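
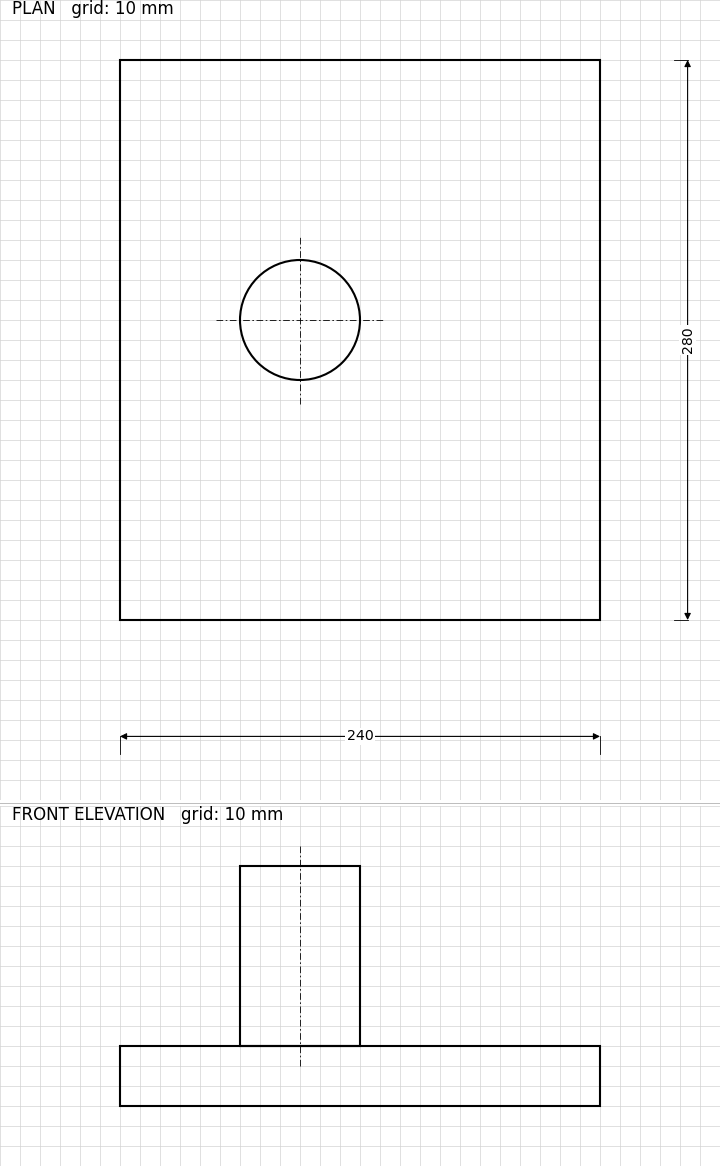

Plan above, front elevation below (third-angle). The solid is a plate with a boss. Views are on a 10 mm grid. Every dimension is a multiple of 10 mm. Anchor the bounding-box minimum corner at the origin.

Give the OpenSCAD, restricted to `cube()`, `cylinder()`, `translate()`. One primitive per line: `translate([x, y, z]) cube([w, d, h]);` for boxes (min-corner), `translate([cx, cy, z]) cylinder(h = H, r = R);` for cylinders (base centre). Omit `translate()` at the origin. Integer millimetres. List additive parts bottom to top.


cube([240, 280, 30]);
translate([90, 150, 30]) cylinder(h = 90, r = 30);


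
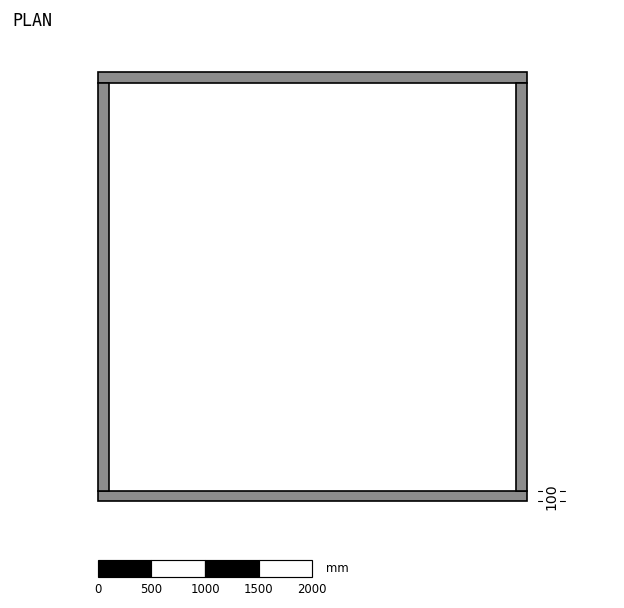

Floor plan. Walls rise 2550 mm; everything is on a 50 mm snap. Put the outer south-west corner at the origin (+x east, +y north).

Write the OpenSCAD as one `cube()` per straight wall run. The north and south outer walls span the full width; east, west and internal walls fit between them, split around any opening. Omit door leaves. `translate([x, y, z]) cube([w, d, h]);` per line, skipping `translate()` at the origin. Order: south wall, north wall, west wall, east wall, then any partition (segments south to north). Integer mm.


cube([4000, 100, 2550]);
translate([0, 3900, 0]) cube([4000, 100, 2550]);
translate([0, 100, 0]) cube([100, 3800, 2550]);
translate([3900, 100, 0]) cube([100, 3800, 2550]);


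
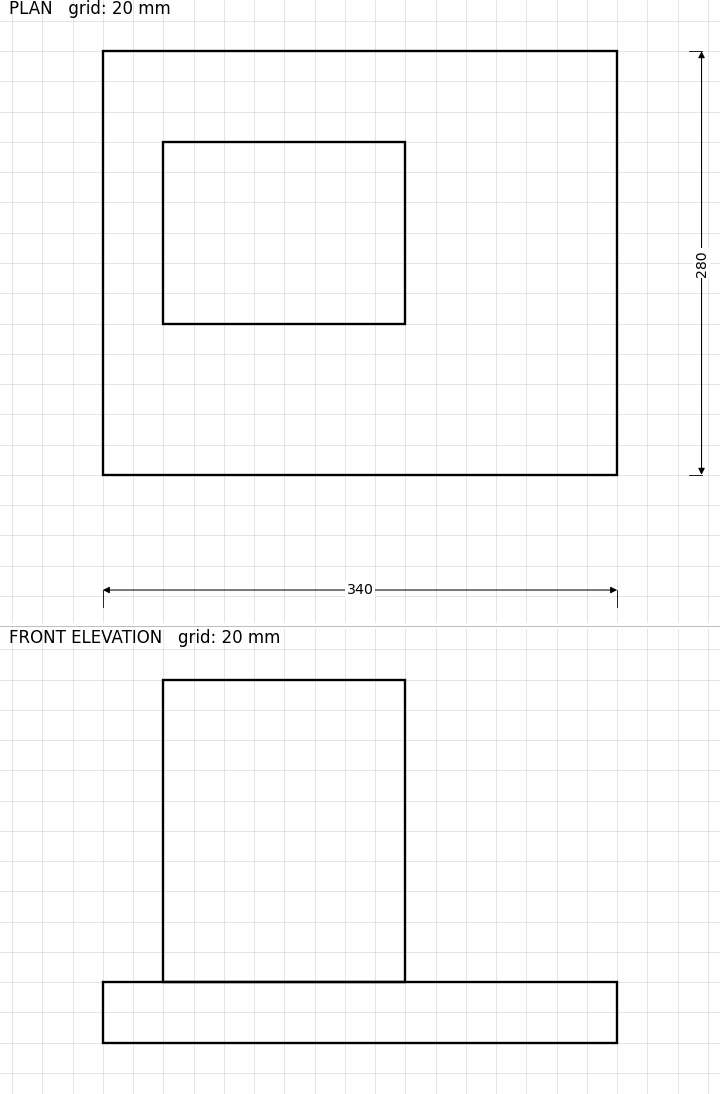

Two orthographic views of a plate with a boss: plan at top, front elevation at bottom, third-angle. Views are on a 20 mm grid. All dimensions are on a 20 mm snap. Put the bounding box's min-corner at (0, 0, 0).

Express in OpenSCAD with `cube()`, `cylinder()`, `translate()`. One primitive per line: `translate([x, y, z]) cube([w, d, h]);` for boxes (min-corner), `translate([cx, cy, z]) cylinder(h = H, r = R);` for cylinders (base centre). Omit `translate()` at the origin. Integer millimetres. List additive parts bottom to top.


cube([340, 280, 40]);
translate([40, 100, 40]) cube([160, 120, 200]);


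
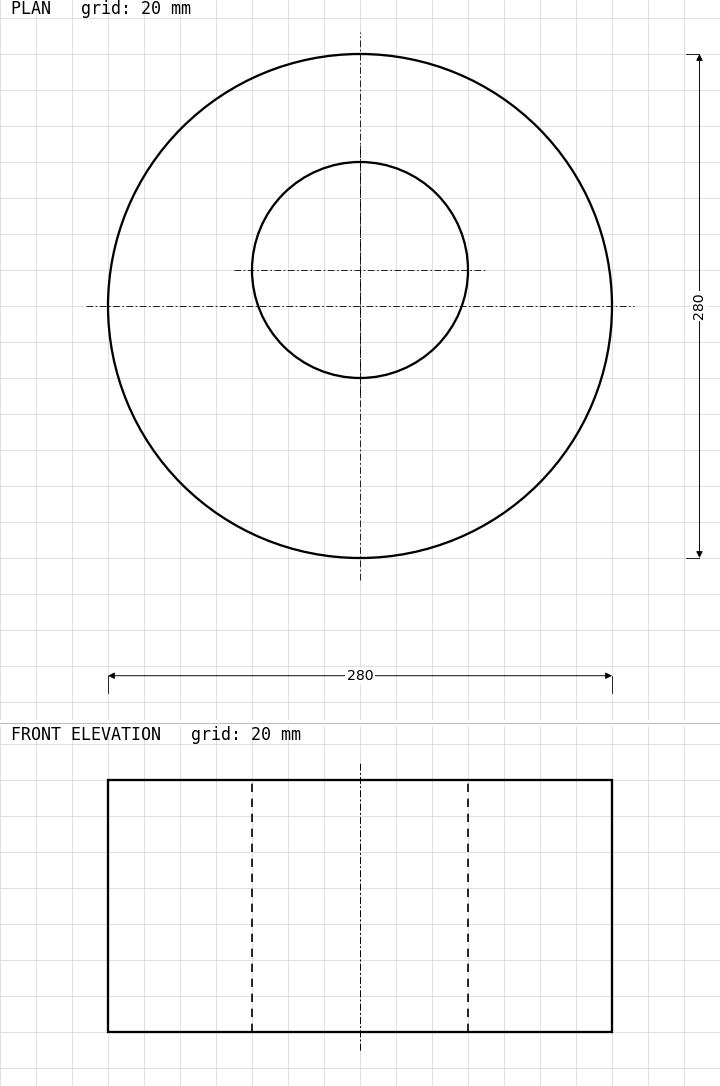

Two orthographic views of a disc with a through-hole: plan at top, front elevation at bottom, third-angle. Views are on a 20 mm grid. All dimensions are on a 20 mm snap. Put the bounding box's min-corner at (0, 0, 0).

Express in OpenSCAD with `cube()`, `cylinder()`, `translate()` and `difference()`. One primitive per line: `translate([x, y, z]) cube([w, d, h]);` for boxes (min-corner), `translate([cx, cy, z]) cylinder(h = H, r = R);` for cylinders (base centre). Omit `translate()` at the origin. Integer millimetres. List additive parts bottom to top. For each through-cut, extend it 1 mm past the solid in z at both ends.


difference() {
  translate([140, 140, 0]) cylinder(h = 140, r = 140);
  translate([140, 160, -1]) cylinder(h = 142, r = 60);
}


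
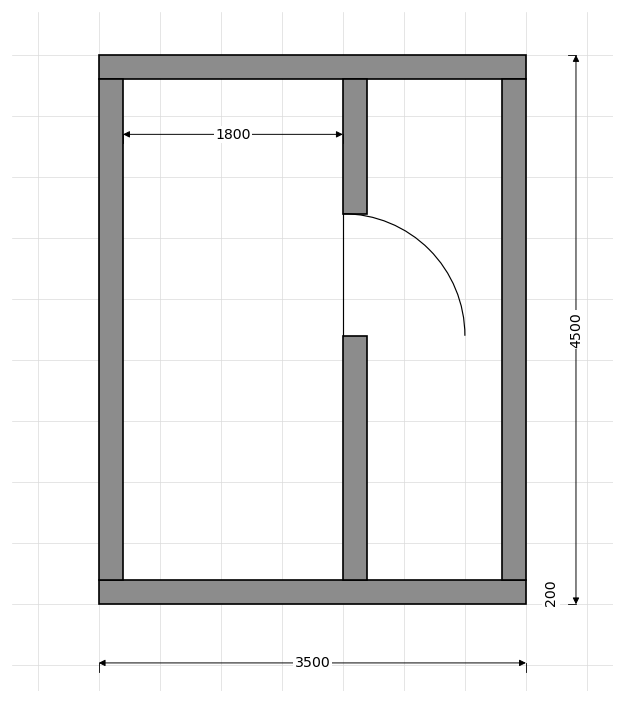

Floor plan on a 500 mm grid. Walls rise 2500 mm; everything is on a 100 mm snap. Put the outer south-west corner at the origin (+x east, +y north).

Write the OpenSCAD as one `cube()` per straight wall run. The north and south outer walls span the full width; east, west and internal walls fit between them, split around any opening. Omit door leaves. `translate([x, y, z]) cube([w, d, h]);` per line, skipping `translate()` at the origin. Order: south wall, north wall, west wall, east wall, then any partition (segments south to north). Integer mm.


cube([3500, 200, 2500]);
translate([0, 4300, 0]) cube([3500, 200, 2500]);
translate([0, 200, 0]) cube([200, 4100, 2500]);
translate([3300, 200, 0]) cube([200, 4100, 2500]);
translate([2000, 200, 0]) cube([200, 2000, 2500]);
translate([2000, 3200, 0]) cube([200, 1100, 2500]);


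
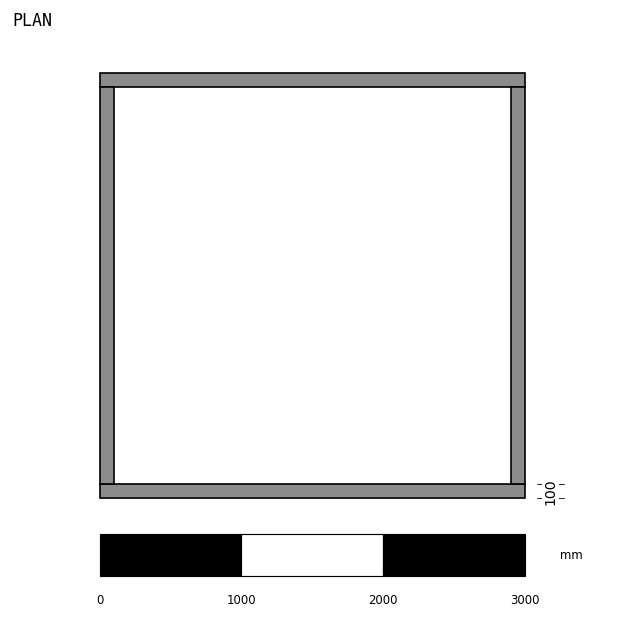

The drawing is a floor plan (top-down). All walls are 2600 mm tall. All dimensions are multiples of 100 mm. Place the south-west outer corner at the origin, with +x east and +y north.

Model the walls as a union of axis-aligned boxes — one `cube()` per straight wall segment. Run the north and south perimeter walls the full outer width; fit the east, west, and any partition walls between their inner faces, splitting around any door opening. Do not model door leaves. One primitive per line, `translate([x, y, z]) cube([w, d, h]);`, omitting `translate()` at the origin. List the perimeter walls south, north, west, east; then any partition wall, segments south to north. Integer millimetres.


cube([3000, 100, 2600]);
translate([0, 2900, 0]) cube([3000, 100, 2600]);
translate([0, 100, 0]) cube([100, 2800, 2600]);
translate([2900, 100, 0]) cube([100, 2800, 2600]);


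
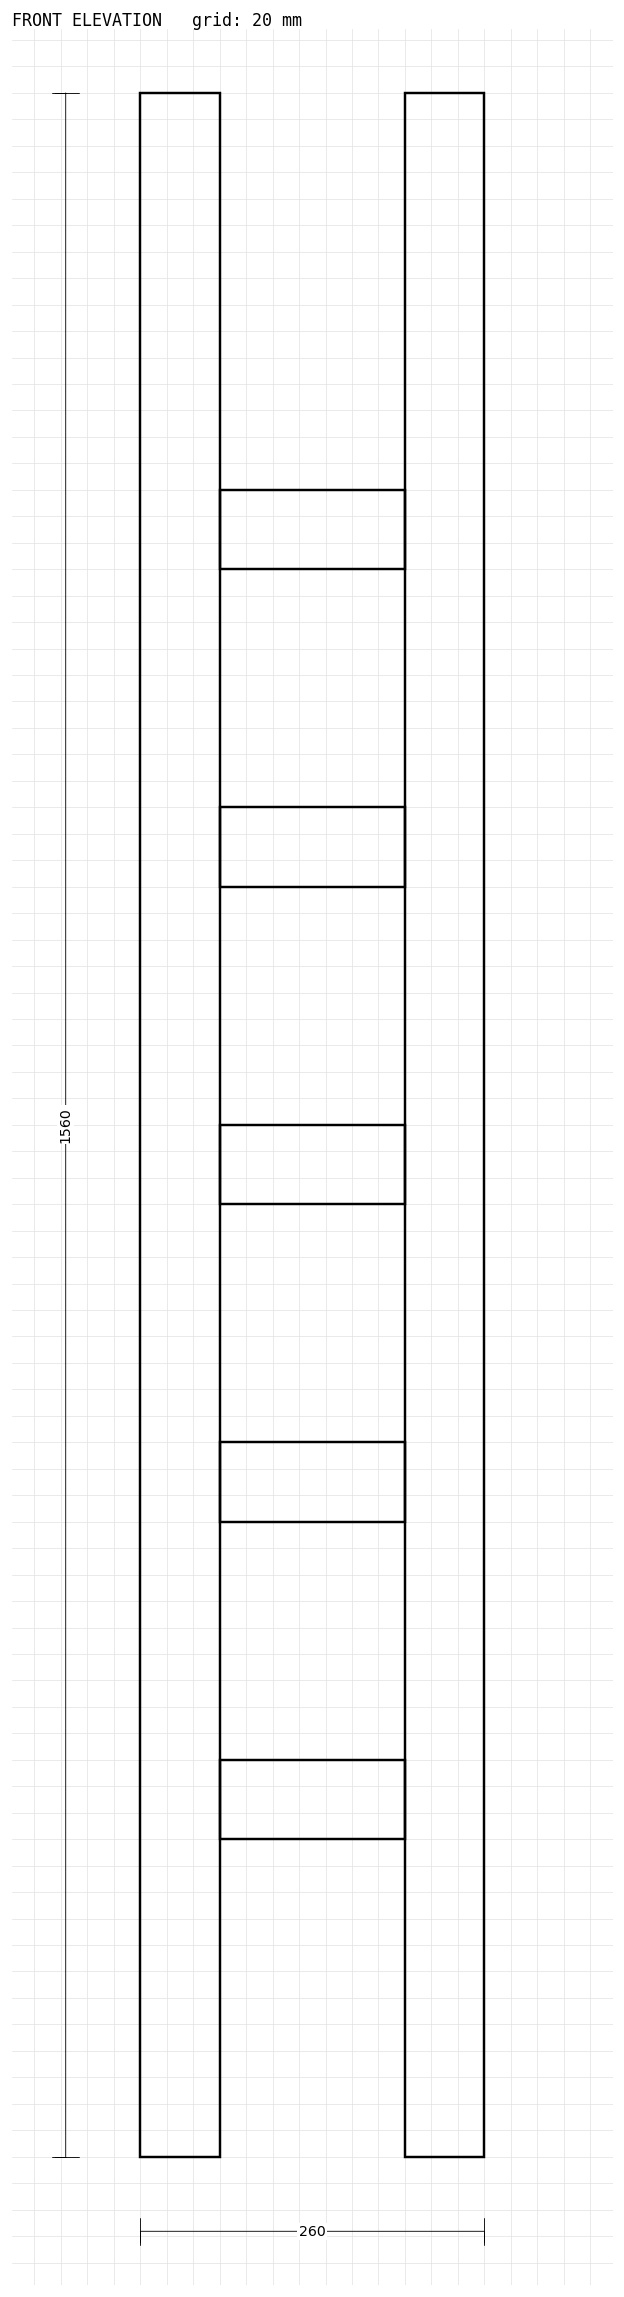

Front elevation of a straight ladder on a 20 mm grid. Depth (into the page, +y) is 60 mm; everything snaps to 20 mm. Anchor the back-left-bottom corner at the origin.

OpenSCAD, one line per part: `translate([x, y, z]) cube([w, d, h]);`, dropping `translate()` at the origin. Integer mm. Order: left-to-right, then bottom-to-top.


cube([60, 60, 1560]);
translate([60, 0, 240]) cube([140, 60, 60]);
translate([60, 0, 480]) cube([140, 60, 60]);
translate([60, 0, 720]) cube([140, 60, 60]);
translate([60, 0, 960]) cube([140, 60, 60]);
translate([60, 0, 1200]) cube([140, 60, 60]);
translate([200, 0, 0]) cube([60, 60, 1560]);


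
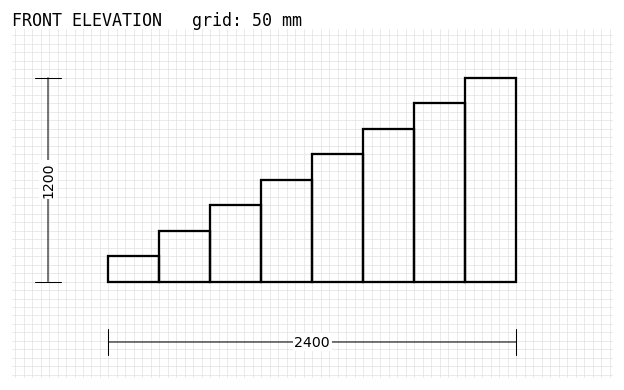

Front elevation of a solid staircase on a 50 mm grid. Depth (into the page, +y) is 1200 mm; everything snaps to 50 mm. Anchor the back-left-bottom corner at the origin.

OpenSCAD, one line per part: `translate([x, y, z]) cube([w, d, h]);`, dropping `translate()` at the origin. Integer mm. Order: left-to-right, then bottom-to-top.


cube([300, 1200, 150]);
translate([300, 0, 0]) cube([300, 1200, 300]);
translate([600, 0, 0]) cube([300, 1200, 450]);
translate([900, 0, 0]) cube([300, 1200, 600]);
translate([1200, 0, 0]) cube([300, 1200, 750]);
translate([1500, 0, 0]) cube([300, 1200, 900]);
translate([1800, 0, 0]) cube([300, 1200, 1050]);
translate([2100, 0, 0]) cube([300, 1200, 1200]);


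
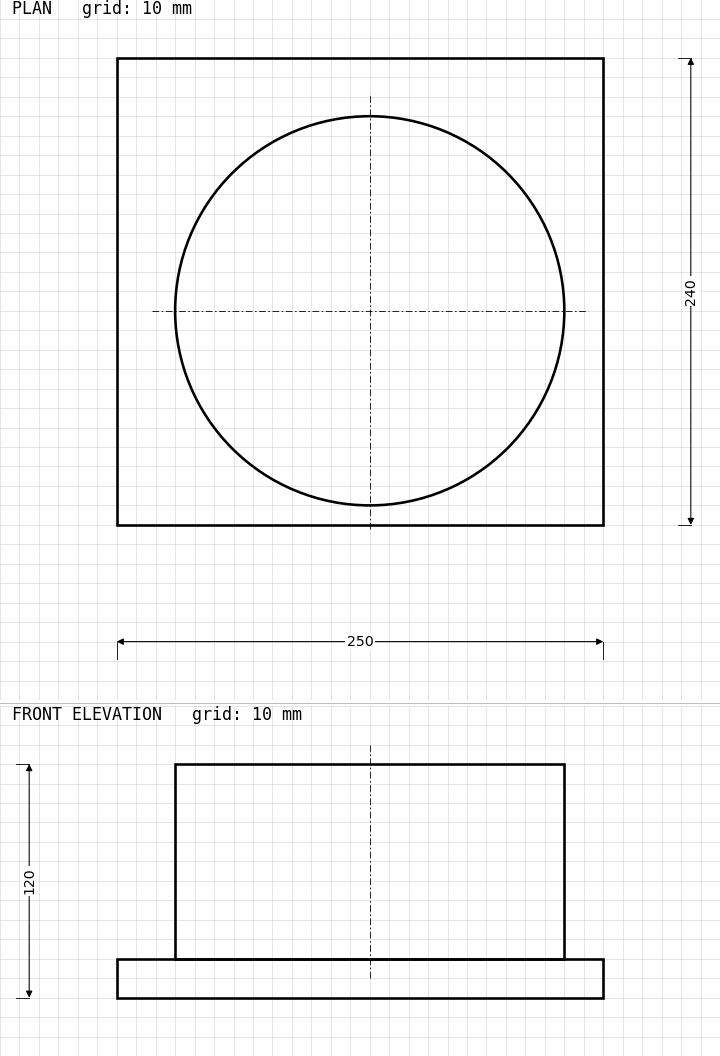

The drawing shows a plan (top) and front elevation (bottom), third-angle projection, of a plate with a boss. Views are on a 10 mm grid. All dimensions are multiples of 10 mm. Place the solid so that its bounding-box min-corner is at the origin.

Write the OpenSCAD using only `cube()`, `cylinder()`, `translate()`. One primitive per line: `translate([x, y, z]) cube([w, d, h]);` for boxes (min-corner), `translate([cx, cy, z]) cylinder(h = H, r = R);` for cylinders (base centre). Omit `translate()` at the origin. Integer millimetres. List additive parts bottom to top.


cube([250, 240, 20]);
translate([130, 110, 20]) cylinder(h = 100, r = 100);


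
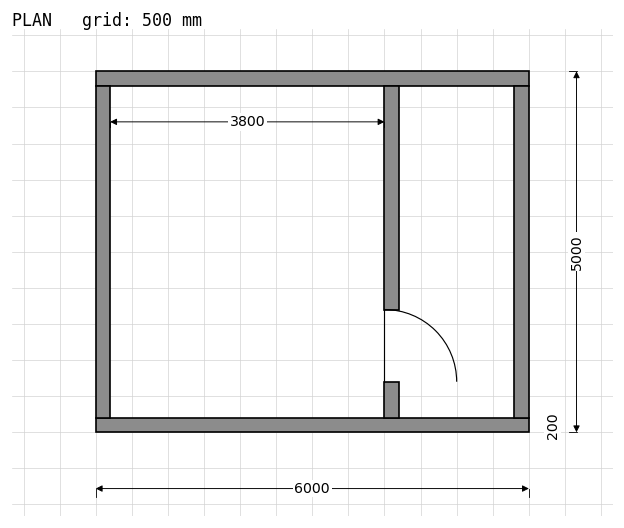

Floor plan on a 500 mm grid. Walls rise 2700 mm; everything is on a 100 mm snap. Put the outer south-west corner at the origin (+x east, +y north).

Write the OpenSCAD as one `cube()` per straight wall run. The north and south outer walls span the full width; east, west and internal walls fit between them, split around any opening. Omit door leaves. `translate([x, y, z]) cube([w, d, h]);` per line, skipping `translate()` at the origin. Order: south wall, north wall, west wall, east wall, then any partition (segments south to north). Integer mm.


cube([6000, 200, 2700]);
translate([0, 4800, 0]) cube([6000, 200, 2700]);
translate([0, 200, 0]) cube([200, 4600, 2700]);
translate([5800, 200, 0]) cube([200, 4600, 2700]);
translate([4000, 200, 0]) cube([200, 500, 2700]);
translate([4000, 1700, 0]) cube([200, 3100, 2700]);


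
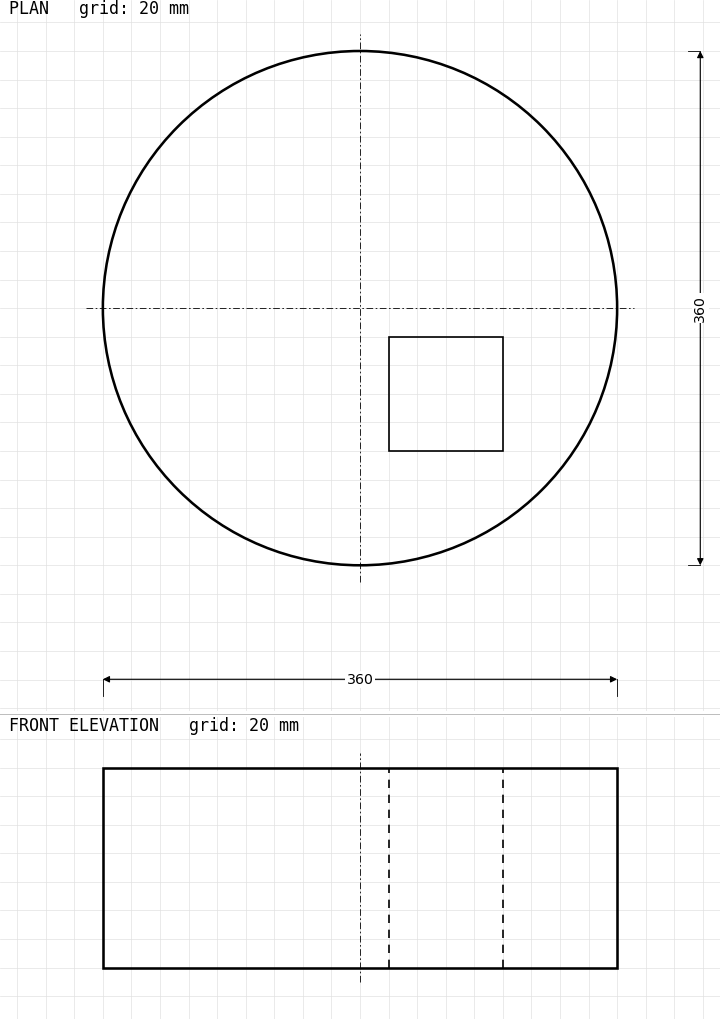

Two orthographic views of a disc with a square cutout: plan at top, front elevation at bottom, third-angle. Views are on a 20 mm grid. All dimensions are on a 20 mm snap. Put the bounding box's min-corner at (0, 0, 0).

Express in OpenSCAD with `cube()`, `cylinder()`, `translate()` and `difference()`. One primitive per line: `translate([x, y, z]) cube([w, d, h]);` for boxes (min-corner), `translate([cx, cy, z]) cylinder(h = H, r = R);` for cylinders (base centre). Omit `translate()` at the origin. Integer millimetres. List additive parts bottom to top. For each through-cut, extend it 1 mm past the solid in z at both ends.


difference() {
  translate([180, 180, 0]) cylinder(h = 140, r = 180);
  translate([200, 80, -1]) cube([80, 80, 142]);
}


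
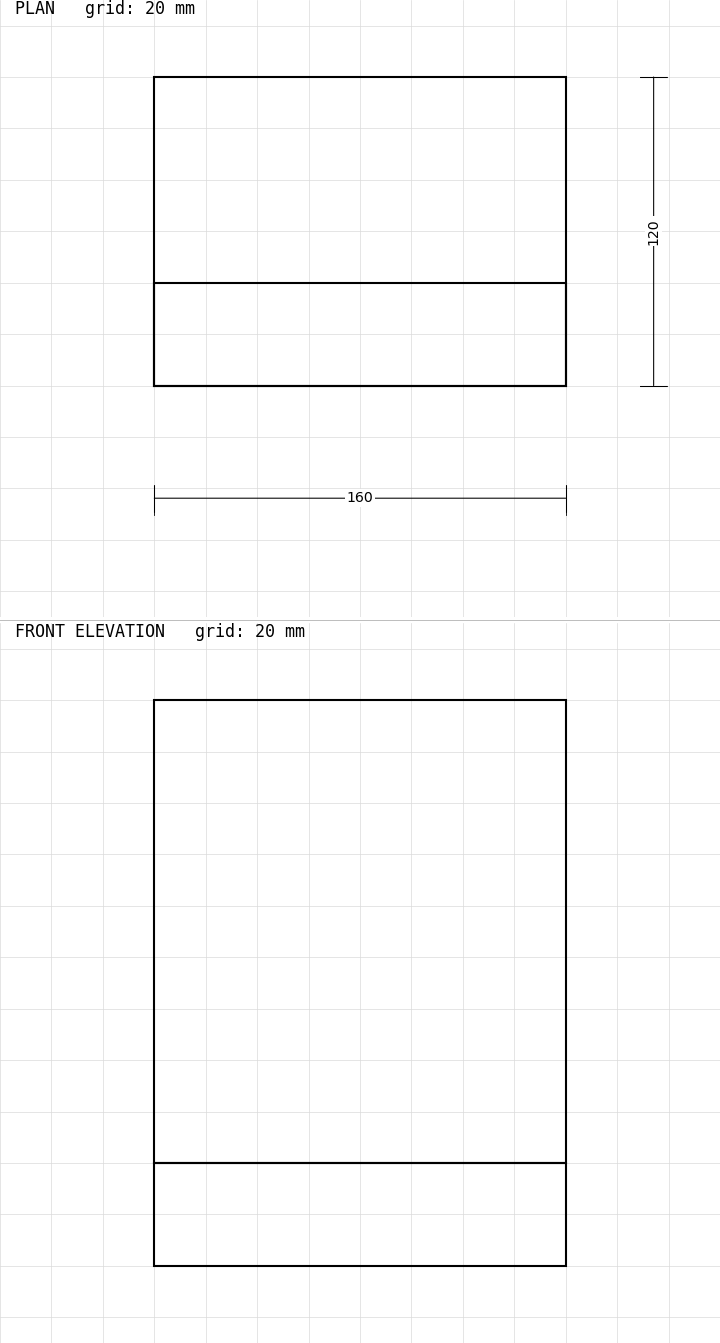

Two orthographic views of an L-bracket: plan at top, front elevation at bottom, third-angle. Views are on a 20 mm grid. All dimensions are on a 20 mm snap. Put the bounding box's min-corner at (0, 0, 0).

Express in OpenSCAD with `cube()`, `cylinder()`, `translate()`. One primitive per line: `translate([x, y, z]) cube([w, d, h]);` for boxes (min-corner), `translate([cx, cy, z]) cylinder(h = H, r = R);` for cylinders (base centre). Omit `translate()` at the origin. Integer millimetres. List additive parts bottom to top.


cube([160, 120, 40]);
translate([0, 0, 40]) cube([160, 40, 180]);


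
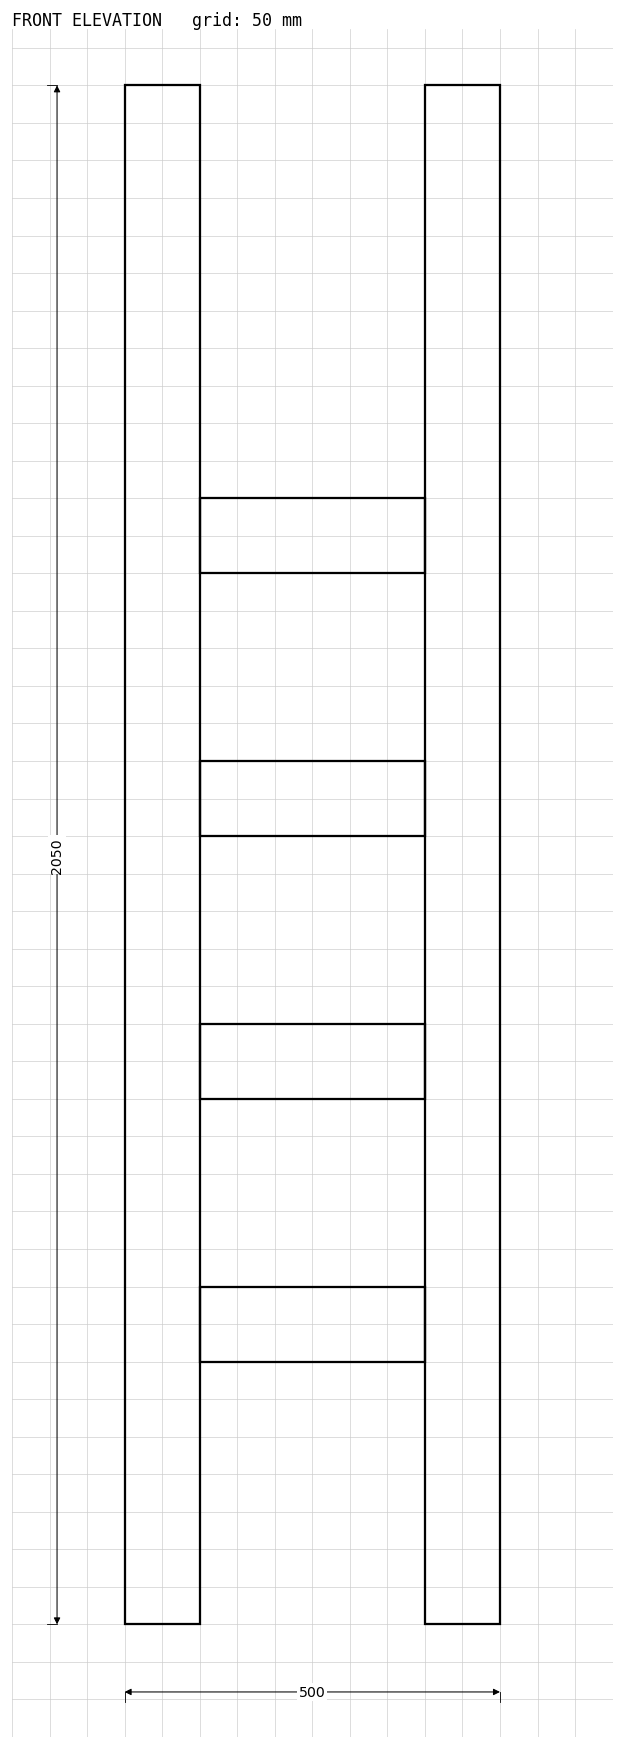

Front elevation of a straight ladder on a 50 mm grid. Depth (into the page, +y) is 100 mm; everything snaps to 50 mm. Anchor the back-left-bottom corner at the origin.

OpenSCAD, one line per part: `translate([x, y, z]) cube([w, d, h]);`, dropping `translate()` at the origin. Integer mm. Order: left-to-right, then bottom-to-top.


cube([100, 100, 2050]);
translate([100, 0, 350]) cube([300, 100, 100]);
translate([100, 0, 700]) cube([300, 100, 100]);
translate([100, 0, 1050]) cube([300, 100, 100]);
translate([100, 0, 1400]) cube([300, 100, 100]);
translate([400, 0, 0]) cube([100, 100, 2050]);


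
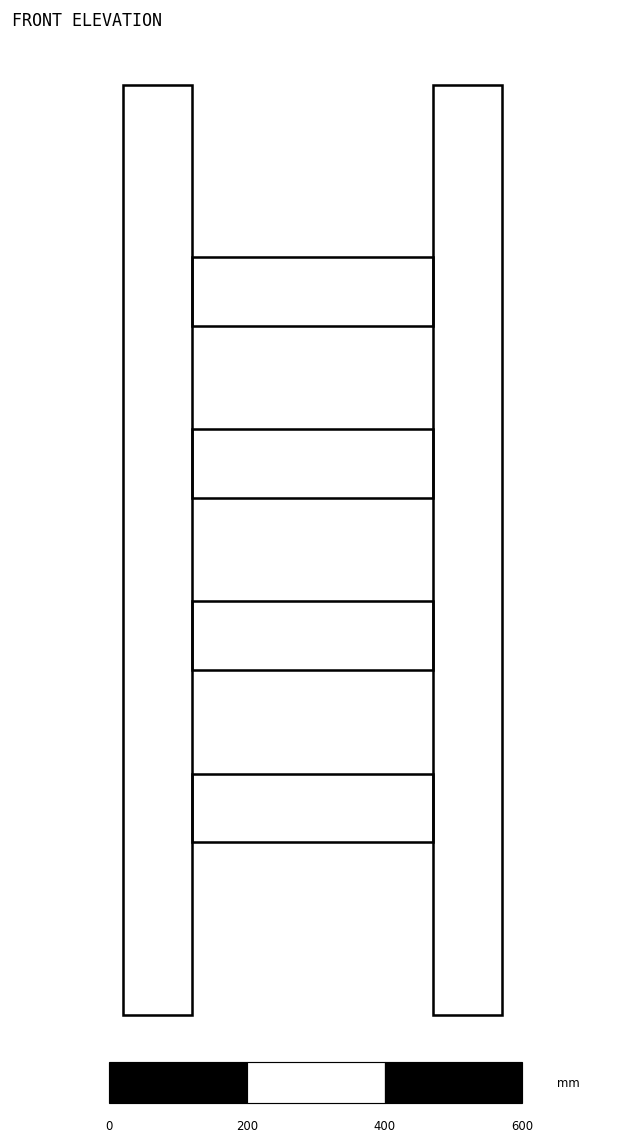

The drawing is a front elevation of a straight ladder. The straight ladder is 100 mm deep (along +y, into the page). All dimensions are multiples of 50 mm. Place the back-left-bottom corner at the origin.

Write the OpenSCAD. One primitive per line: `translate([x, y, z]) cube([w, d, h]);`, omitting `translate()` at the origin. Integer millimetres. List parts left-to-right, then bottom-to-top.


cube([100, 100, 1350]);
translate([100, 0, 250]) cube([350, 100, 100]);
translate([100, 0, 500]) cube([350, 100, 100]);
translate([100, 0, 750]) cube([350, 100, 100]);
translate([100, 0, 1000]) cube([350, 100, 100]);
translate([450, 0, 0]) cube([100, 100, 1350]);


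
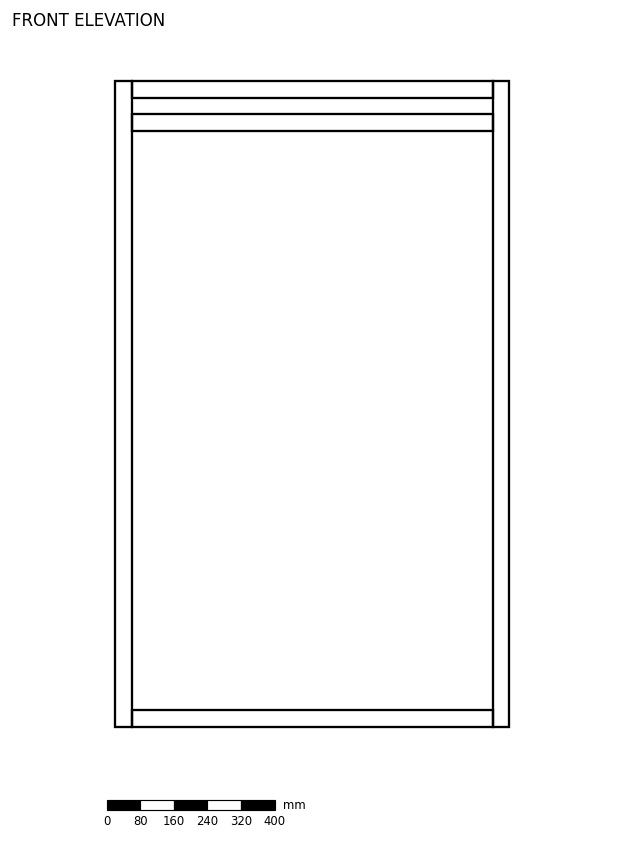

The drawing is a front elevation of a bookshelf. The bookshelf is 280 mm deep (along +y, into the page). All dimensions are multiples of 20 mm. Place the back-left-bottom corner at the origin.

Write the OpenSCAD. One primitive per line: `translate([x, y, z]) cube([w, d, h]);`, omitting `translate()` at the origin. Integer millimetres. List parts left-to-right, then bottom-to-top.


cube([40, 280, 1540]);
translate([40, 0, 0]) cube([860, 280, 40]);
translate([40, 0, 1420]) cube([860, 280, 40]);
translate([40, 0, 1500]) cube([860, 280, 40]);
translate([900, 0, 0]) cube([40, 280, 1540]);


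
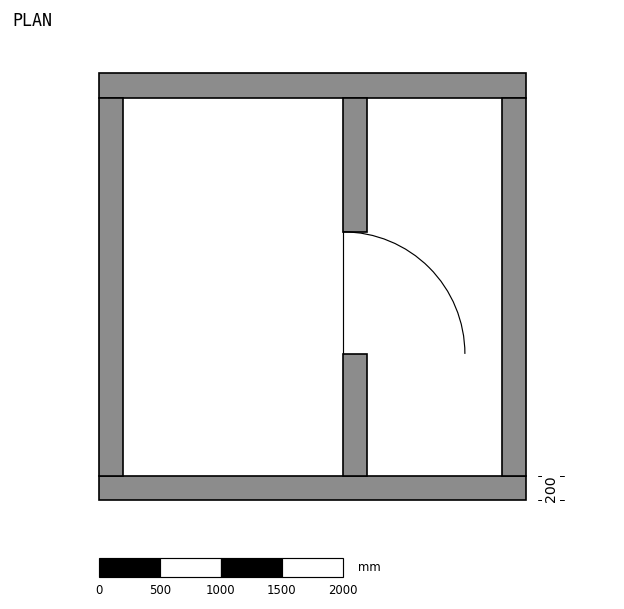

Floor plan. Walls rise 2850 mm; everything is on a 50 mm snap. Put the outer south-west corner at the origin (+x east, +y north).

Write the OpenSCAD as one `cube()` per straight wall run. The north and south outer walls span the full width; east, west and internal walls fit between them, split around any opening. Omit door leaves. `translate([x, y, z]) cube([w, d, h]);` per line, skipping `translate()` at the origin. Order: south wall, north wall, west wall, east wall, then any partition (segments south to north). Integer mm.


cube([3500, 200, 2850]);
translate([0, 3300, 0]) cube([3500, 200, 2850]);
translate([0, 200, 0]) cube([200, 3100, 2850]);
translate([3300, 200, 0]) cube([200, 3100, 2850]);
translate([2000, 200, 0]) cube([200, 1000, 2850]);
translate([2000, 2200, 0]) cube([200, 1100, 2850]);


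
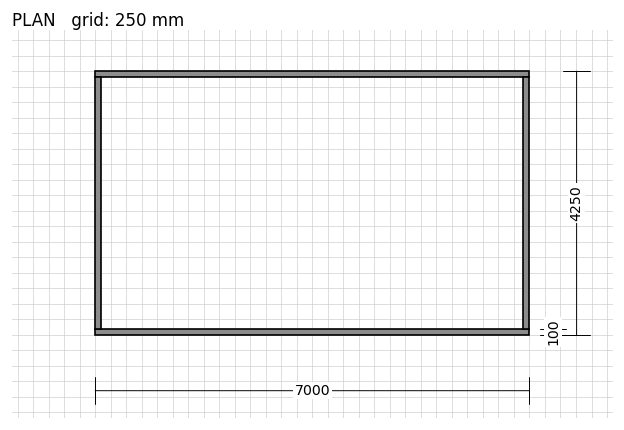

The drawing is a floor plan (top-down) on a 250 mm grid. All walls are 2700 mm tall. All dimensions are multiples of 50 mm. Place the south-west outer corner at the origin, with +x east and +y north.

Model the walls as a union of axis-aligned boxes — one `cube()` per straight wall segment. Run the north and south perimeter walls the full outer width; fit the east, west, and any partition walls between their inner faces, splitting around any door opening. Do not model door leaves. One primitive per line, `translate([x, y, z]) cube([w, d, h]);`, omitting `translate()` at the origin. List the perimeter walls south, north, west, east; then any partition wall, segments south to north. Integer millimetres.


cube([7000, 100, 2700]);
translate([0, 4150, 0]) cube([7000, 100, 2700]);
translate([0, 100, 0]) cube([100, 4050, 2700]);
translate([6900, 100, 0]) cube([100, 4050, 2700]);


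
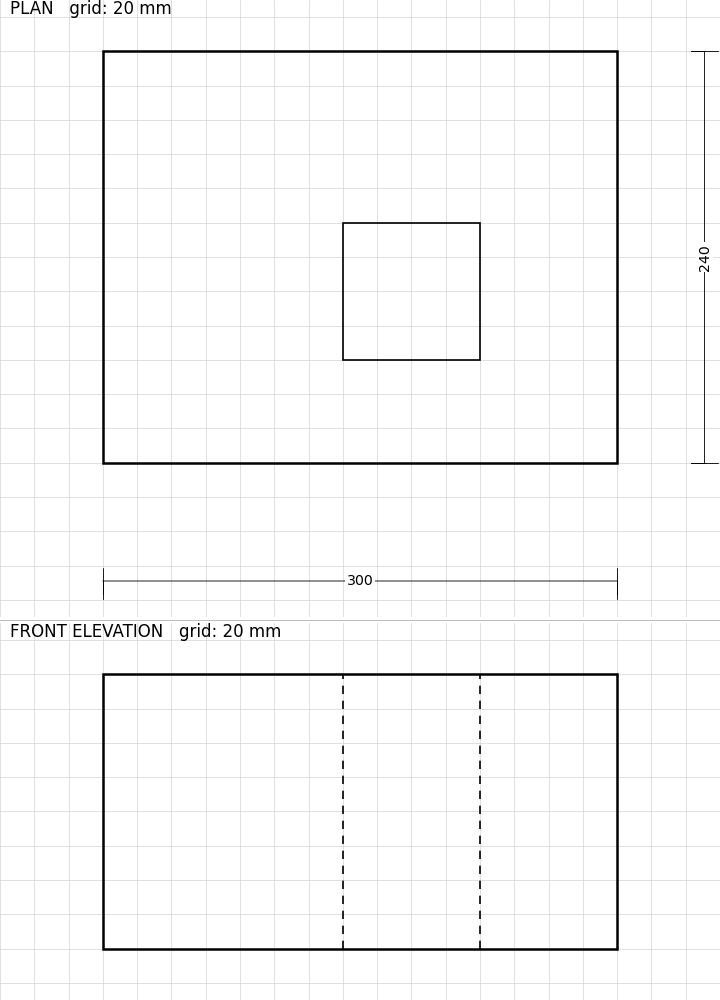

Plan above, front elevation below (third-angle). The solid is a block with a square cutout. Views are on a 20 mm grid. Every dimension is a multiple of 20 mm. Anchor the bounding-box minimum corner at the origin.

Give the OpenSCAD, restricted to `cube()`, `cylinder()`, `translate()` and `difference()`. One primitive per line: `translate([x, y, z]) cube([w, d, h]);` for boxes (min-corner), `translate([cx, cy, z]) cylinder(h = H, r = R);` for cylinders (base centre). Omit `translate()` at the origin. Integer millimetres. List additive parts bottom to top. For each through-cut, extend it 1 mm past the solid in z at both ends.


difference() {
  cube([300, 240, 160]);
  translate([140, 60, -1]) cube([80, 80, 162]);
}


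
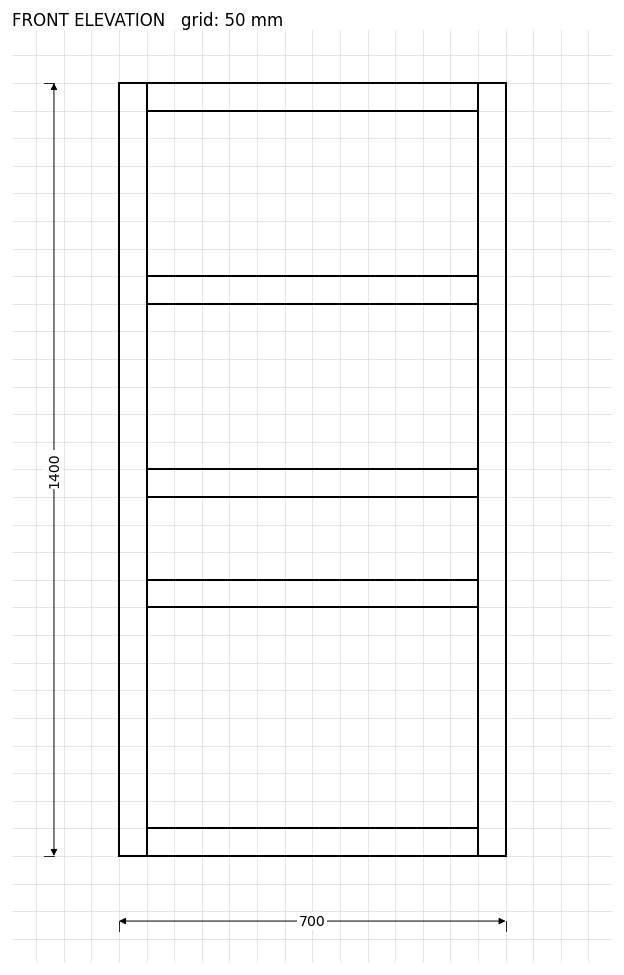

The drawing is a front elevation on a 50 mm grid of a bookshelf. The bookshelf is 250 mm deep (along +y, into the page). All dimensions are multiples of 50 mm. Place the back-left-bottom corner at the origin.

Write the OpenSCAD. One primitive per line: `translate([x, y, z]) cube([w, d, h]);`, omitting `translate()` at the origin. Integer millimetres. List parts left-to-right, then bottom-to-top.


cube([50, 250, 1400]);
translate([50, 0, 0]) cube([600, 250, 50]);
translate([50, 0, 450]) cube([600, 250, 50]);
translate([50, 0, 650]) cube([600, 250, 50]);
translate([50, 0, 1000]) cube([600, 250, 50]);
translate([50, 0, 1350]) cube([600, 250, 50]);
translate([650, 0, 0]) cube([50, 250, 1400]);


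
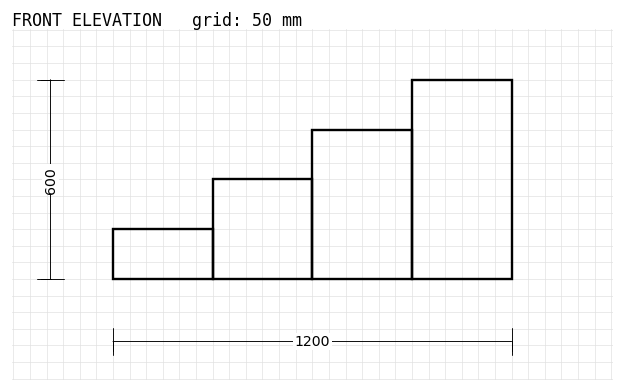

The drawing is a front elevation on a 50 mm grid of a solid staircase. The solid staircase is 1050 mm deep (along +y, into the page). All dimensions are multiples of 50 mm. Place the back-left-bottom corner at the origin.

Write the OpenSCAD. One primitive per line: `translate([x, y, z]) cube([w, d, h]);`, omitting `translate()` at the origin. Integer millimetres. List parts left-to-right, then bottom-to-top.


cube([300, 1050, 150]);
translate([300, 0, 0]) cube([300, 1050, 300]);
translate([600, 0, 0]) cube([300, 1050, 450]);
translate([900, 0, 0]) cube([300, 1050, 600]);


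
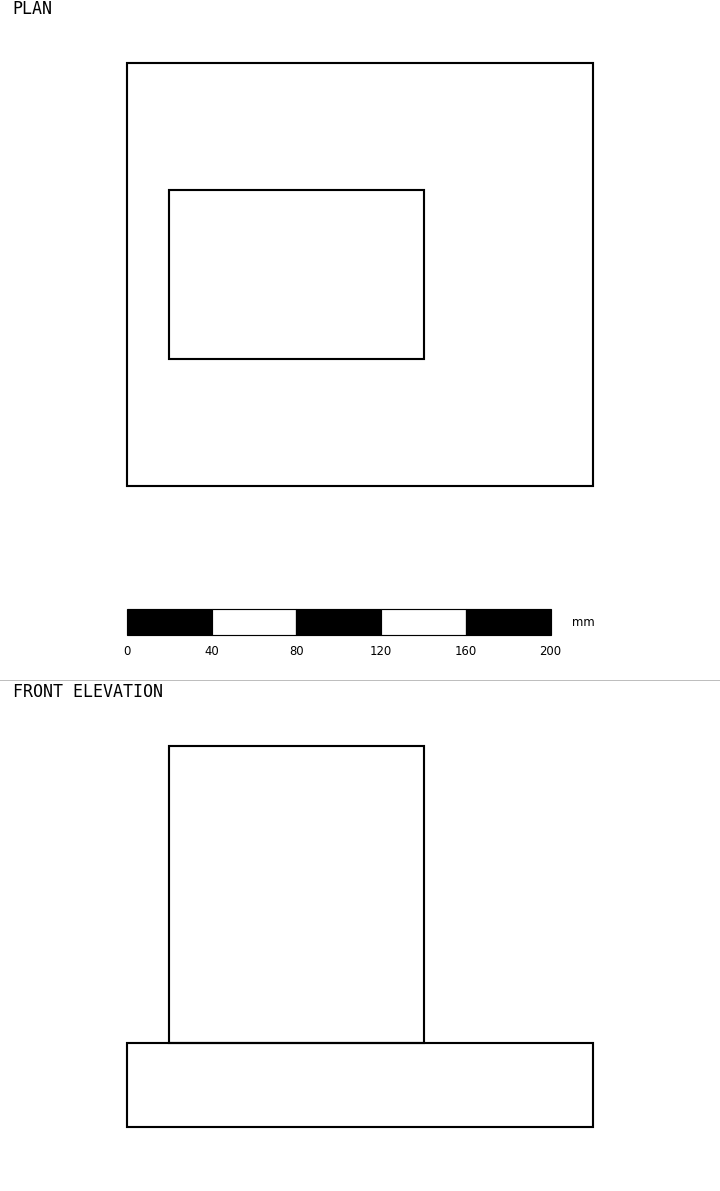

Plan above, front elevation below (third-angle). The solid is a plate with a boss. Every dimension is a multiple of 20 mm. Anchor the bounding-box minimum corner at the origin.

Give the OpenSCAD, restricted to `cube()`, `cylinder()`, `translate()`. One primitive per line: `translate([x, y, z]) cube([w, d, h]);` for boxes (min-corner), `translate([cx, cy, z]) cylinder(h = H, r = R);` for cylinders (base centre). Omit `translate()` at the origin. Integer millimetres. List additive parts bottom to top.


cube([220, 200, 40]);
translate([20, 60, 40]) cube([120, 80, 140]);


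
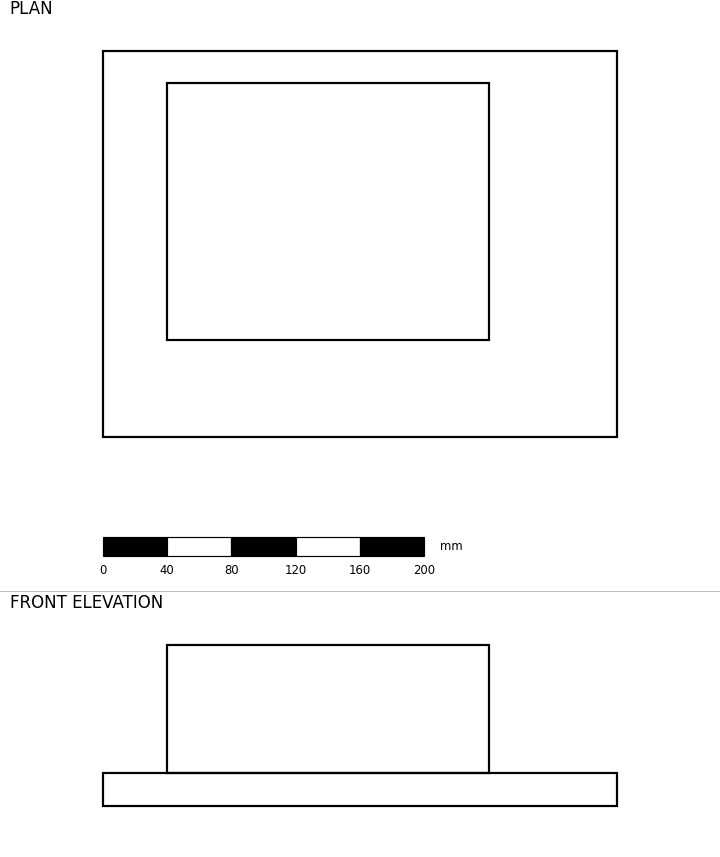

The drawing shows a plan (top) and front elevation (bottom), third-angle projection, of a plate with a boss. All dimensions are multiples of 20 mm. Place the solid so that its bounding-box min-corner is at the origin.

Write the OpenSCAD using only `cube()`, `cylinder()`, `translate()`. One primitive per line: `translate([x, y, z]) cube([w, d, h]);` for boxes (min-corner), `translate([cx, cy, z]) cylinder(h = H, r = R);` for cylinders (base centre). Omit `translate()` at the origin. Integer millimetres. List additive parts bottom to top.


cube([320, 240, 20]);
translate([40, 60, 20]) cube([200, 160, 80]);


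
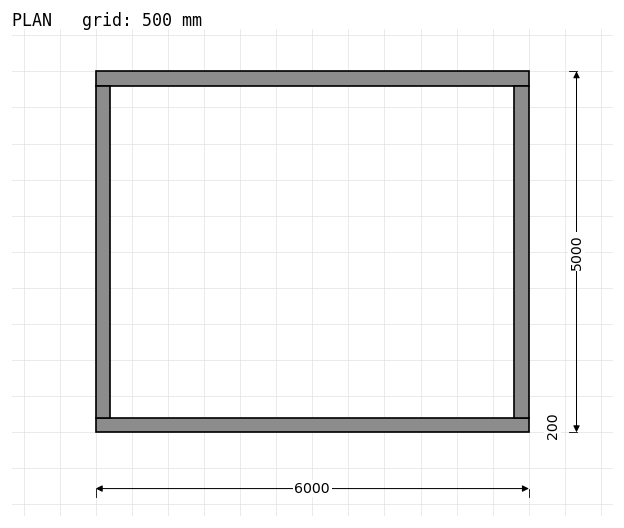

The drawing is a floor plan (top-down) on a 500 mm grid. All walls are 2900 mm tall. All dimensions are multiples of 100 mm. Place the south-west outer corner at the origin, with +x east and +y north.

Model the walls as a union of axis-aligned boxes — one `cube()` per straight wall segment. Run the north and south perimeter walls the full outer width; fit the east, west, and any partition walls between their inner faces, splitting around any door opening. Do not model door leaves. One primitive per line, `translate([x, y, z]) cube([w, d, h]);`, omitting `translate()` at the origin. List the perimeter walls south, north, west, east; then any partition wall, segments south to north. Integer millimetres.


cube([6000, 200, 2900]);
translate([0, 4800, 0]) cube([6000, 200, 2900]);
translate([0, 200, 0]) cube([200, 4600, 2900]);
translate([5800, 200, 0]) cube([200, 4600, 2900]);


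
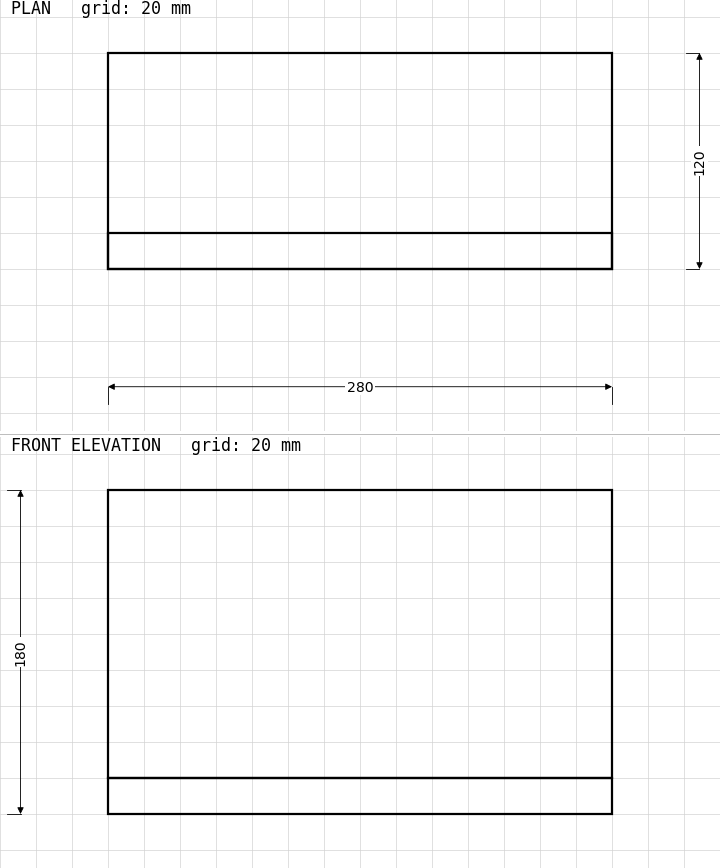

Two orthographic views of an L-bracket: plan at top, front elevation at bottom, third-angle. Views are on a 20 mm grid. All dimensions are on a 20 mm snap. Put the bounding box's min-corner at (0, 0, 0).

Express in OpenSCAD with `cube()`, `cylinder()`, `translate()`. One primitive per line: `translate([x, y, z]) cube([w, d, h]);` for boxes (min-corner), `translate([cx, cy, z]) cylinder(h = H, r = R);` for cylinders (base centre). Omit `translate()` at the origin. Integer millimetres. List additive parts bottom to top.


cube([280, 120, 20]);
translate([0, 0, 20]) cube([280, 20, 160]);


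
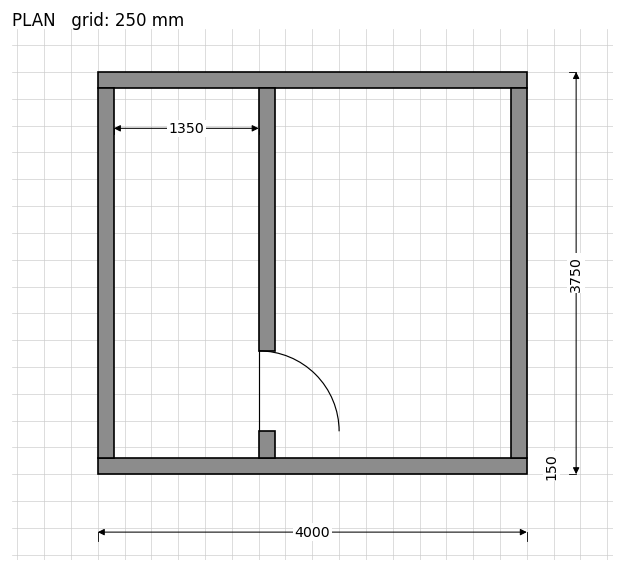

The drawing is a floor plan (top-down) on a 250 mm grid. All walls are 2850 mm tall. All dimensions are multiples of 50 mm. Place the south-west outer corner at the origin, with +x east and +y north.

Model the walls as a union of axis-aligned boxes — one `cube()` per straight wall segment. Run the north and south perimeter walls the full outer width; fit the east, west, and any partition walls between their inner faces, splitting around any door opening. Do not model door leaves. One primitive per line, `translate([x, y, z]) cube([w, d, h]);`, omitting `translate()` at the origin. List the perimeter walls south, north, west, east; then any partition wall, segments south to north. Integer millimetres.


cube([4000, 150, 2850]);
translate([0, 3600, 0]) cube([4000, 150, 2850]);
translate([0, 150, 0]) cube([150, 3450, 2850]);
translate([3850, 150, 0]) cube([150, 3450, 2850]);
translate([1500, 150, 0]) cube([150, 250, 2850]);
translate([1500, 1150, 0]) cube([150, 2450, 2850]);


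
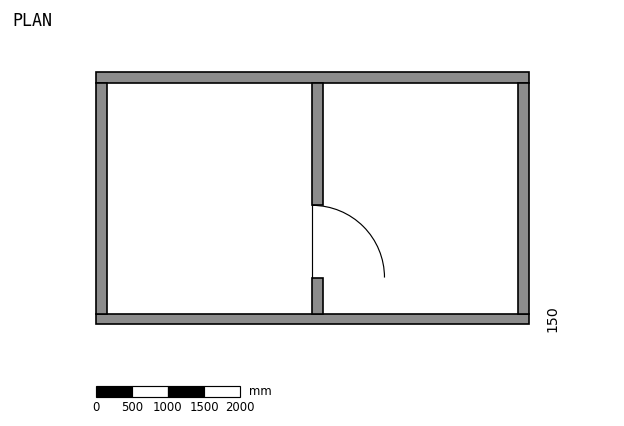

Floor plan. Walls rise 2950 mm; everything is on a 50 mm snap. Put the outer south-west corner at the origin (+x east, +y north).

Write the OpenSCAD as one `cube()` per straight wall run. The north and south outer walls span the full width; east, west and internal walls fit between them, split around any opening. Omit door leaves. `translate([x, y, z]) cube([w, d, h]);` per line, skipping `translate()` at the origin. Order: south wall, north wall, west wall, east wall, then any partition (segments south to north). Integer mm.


cube([6000, 150, 2950]);
translate([0, 3350, 0]) cube([6000, 150, 2950]);
translate([0, 150, 0]) cube([150, 3200, 2950]);
translate([5850, 150, 0]) cube([150, 3200, 2950]);
translate([3000, 150, 0]) cube([150, 500, 2950]);
translate([3000, 1650, 0]) cube([150, 1700, 2950]);


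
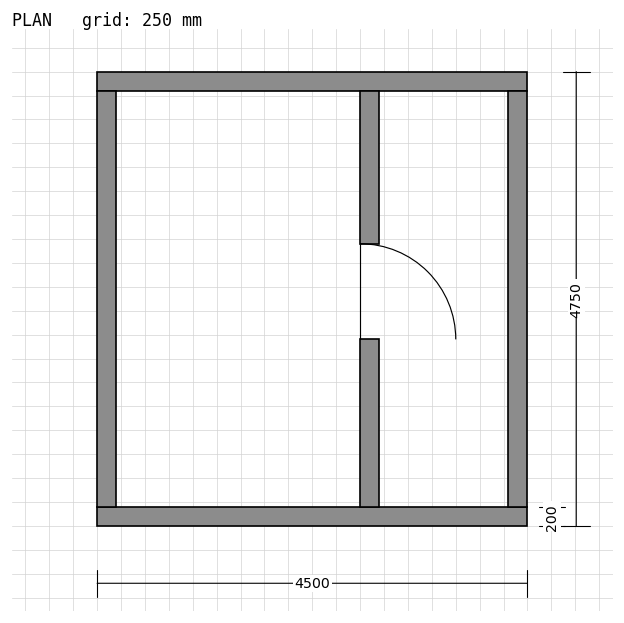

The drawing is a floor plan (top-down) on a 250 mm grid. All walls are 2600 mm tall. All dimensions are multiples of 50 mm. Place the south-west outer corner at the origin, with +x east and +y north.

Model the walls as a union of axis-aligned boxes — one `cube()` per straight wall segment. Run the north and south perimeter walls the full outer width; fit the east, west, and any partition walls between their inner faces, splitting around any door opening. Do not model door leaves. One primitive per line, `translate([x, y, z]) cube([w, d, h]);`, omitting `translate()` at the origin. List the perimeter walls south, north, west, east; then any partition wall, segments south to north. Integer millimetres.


cube([4500, 200, 2600]);
translate([0, 4550, 0]) cube([4500, 200, 2600]);
translate([0, 200, 0]) cube([200, 4350, 2600]);
translate([4300, 200, 0]) cube([200, 4350, 2600]);
translate([2750, 200, 0]) cube([200, 1750, 2600]);
translate([2750, 2950, 0]) cube([200, 1600, 2600]);


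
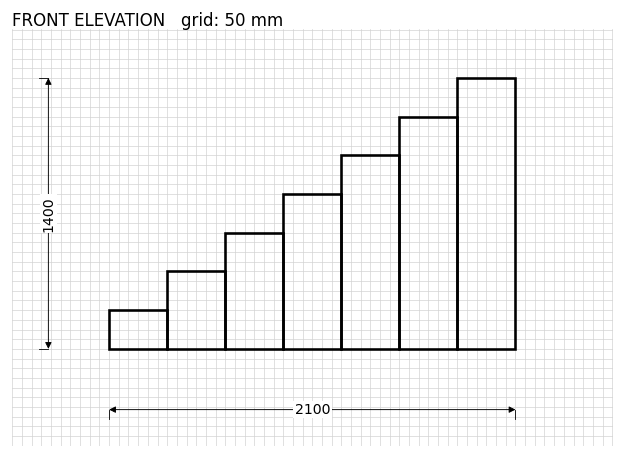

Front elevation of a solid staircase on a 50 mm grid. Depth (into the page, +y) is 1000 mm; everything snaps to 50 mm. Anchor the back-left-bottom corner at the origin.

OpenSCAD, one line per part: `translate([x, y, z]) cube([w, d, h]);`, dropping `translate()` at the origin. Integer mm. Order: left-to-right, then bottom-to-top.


cube([300, 1000, 200]);
translate([300, 0, 0]) cube([300, 1000, 400]);
translate([600, 0, 0]) cube([300, 1000, 600]);
translate([900, 0, 0]) cube([300, 1000, 800]);
translate([1200, 0, 0]) cube([300, 1000, 1000]);
translate([1500, 0, 0]) cube([300, 1000, 1200]);
translate([1800, 0, 0]) cube([300, 1000, 1400]);


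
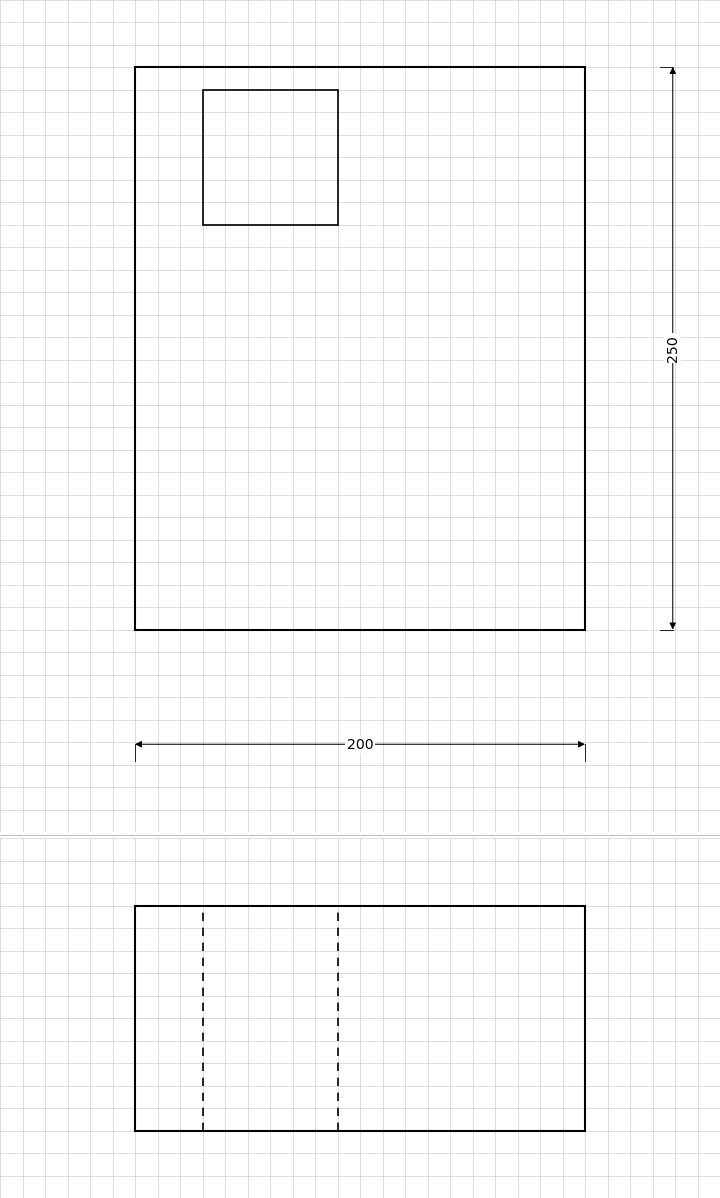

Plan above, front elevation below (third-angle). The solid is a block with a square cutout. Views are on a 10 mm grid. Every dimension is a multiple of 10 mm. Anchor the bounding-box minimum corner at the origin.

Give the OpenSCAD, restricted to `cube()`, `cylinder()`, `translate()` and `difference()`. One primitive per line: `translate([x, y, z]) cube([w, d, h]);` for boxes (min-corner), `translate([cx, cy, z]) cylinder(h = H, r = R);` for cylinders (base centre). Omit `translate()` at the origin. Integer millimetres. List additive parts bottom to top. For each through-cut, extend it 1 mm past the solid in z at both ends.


difference() {
  cube([200, 250, 100]);
  translate([30, 180, -1]) cube([60, 60, 102]);
}


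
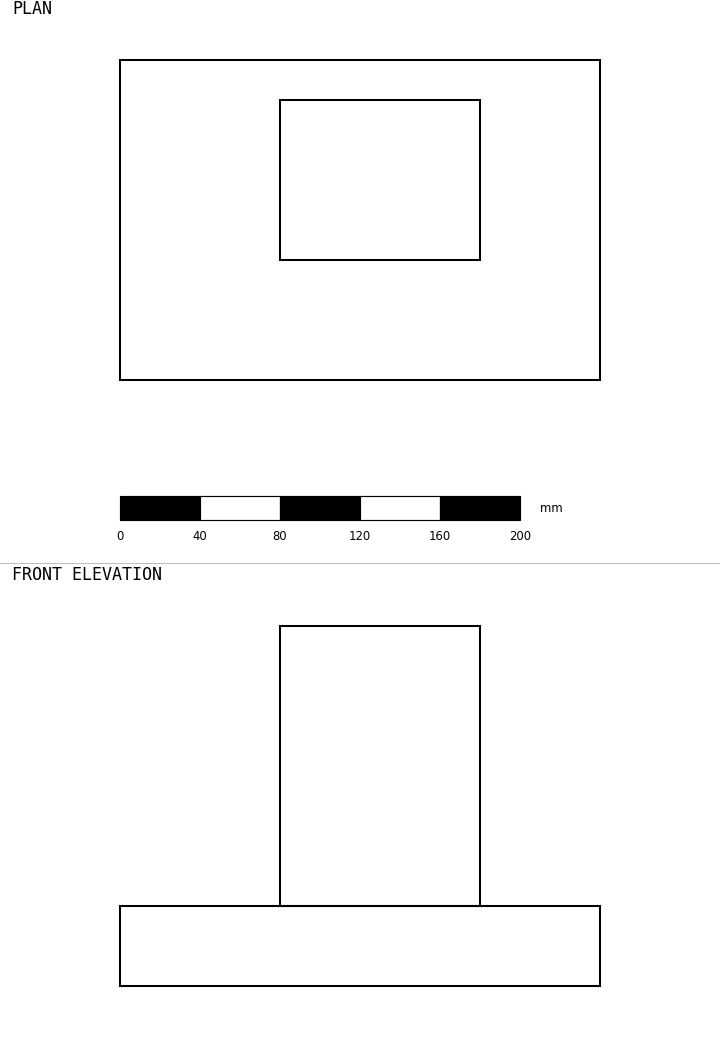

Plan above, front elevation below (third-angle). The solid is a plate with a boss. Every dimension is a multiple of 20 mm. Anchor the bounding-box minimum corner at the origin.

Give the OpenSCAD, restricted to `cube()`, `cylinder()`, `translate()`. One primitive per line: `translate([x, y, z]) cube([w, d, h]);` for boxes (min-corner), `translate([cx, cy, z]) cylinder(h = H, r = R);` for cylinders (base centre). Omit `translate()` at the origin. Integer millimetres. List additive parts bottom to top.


cube([240, 160, 40]);
translate([80, 60, 40]) cube([100, 80, 140]);


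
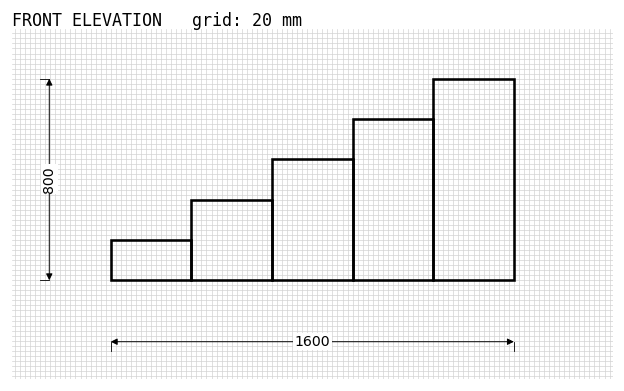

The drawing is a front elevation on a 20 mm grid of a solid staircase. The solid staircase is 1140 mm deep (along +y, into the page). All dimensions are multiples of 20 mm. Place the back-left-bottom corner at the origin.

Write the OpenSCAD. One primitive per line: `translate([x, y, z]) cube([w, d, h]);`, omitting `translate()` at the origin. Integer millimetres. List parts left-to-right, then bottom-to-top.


cube([320, 1140, 160]);
translate([320, 0, 0]) cube([320, 1140, 320]);
translate([640, 0, 0]) cube([320, 1140, 480]);
translate([960, 0, 0]) cube([320, 1140, 640]);
translate([1280, 0, 0]) cube([320, 1140, 800]);


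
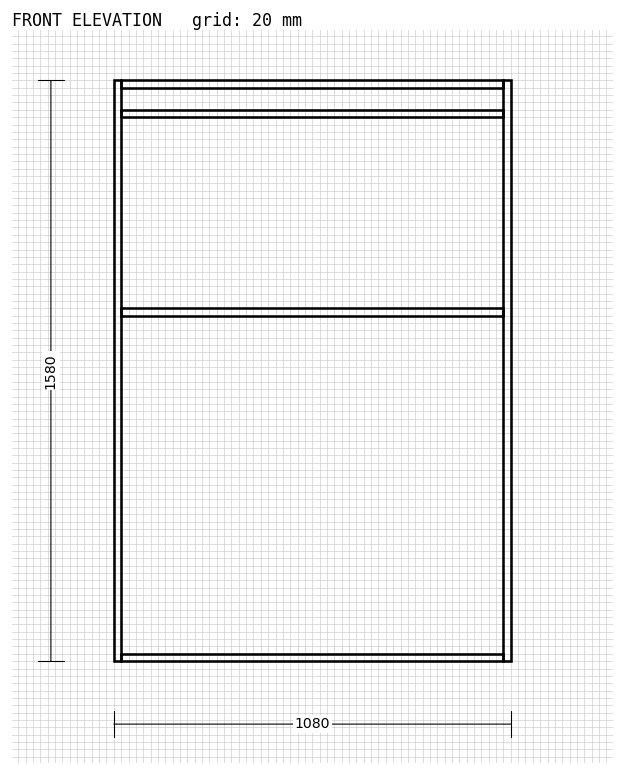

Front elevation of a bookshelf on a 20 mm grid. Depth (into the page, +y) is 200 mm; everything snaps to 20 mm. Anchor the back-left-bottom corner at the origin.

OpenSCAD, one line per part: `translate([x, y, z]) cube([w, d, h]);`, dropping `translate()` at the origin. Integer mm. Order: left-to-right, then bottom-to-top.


cube([20, 200, 1580]);
translate([20, 0, 0]) cube([1040, 200, 20]);
translate([20, 0, 940]) cube([1040, 200, 20]);
translate([20, 0, 1480]) cube([1040, 200, 20]);
translate([20, 0, 1560]) cube([1040, 200, 20]);
translate([1060, 0, 0]) cube([20, 200, 1580]);


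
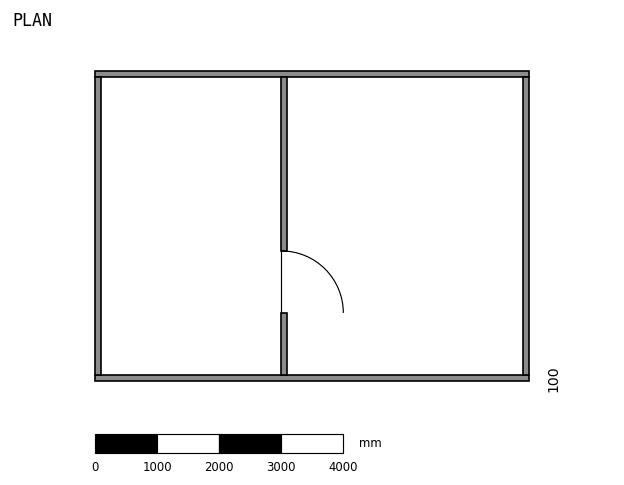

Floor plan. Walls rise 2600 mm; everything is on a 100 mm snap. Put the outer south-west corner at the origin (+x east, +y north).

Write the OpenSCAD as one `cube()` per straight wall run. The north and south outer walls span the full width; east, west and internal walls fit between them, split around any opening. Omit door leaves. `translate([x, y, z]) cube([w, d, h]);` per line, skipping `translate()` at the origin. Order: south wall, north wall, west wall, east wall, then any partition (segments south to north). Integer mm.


cube([7000, 100, 2600]);
translate([0, 4900, 0]) cube([7000, 100, 2600]);
translate([0, 100, 0]) cube([100, 4800, 2600]);
translate([6900, 100, 0]) cube([100, 4800, 2600]);
translate([3000, 100, 0]) cube([100, 1000, 2600]);
translate([3000, 2100, 0]) cube([100, 2800, 2600]);


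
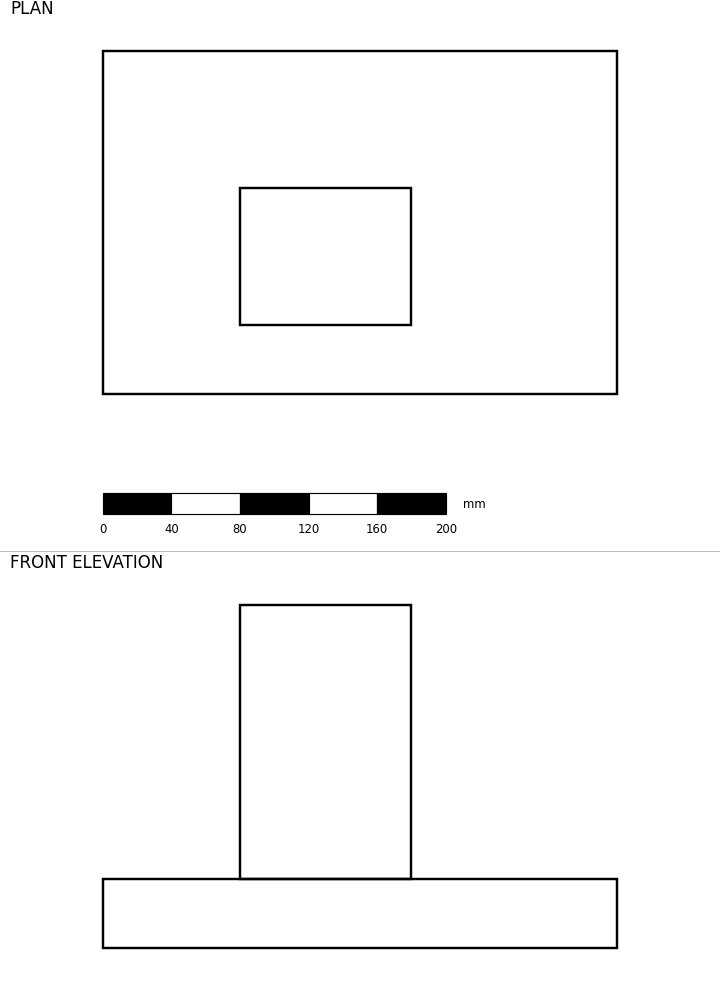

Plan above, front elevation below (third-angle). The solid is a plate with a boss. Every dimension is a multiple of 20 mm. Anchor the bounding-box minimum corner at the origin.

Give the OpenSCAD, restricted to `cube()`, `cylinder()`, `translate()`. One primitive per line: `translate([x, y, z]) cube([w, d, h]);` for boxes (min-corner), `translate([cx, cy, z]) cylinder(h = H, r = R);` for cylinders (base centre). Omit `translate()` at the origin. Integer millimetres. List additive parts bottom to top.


cube([300, 200, 40]);
translate([80, 40, 40]) cube([100, 80, 160]);


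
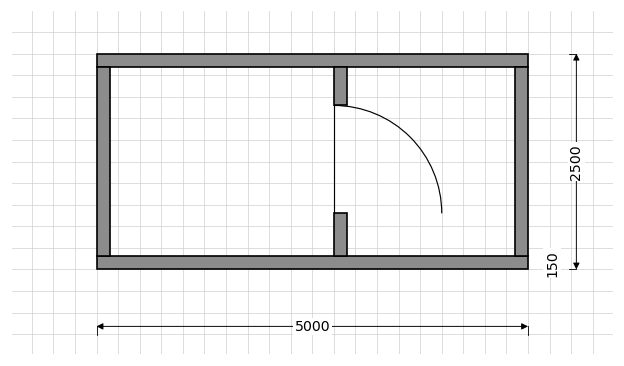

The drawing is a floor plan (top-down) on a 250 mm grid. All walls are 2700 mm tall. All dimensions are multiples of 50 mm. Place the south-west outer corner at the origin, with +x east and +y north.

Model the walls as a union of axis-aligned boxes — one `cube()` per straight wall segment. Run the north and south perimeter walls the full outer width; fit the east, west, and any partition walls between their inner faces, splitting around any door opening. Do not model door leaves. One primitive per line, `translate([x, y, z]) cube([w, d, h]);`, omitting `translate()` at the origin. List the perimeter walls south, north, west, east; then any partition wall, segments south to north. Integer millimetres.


cube([5000, 150, 2700]);
translate([0, 2350, 0]) cube([5000, 150, 2700]);
translate([0, 150, 0]) cube([150, 2200, 2700]);
translate([4850, 150, 0]) cube([150, 2200, 2700]);
translate([2750, 150, 0]) cube([150, 500, 2700]);
translate([2750, 1900, 0]) cube([150, 450, 2700]);


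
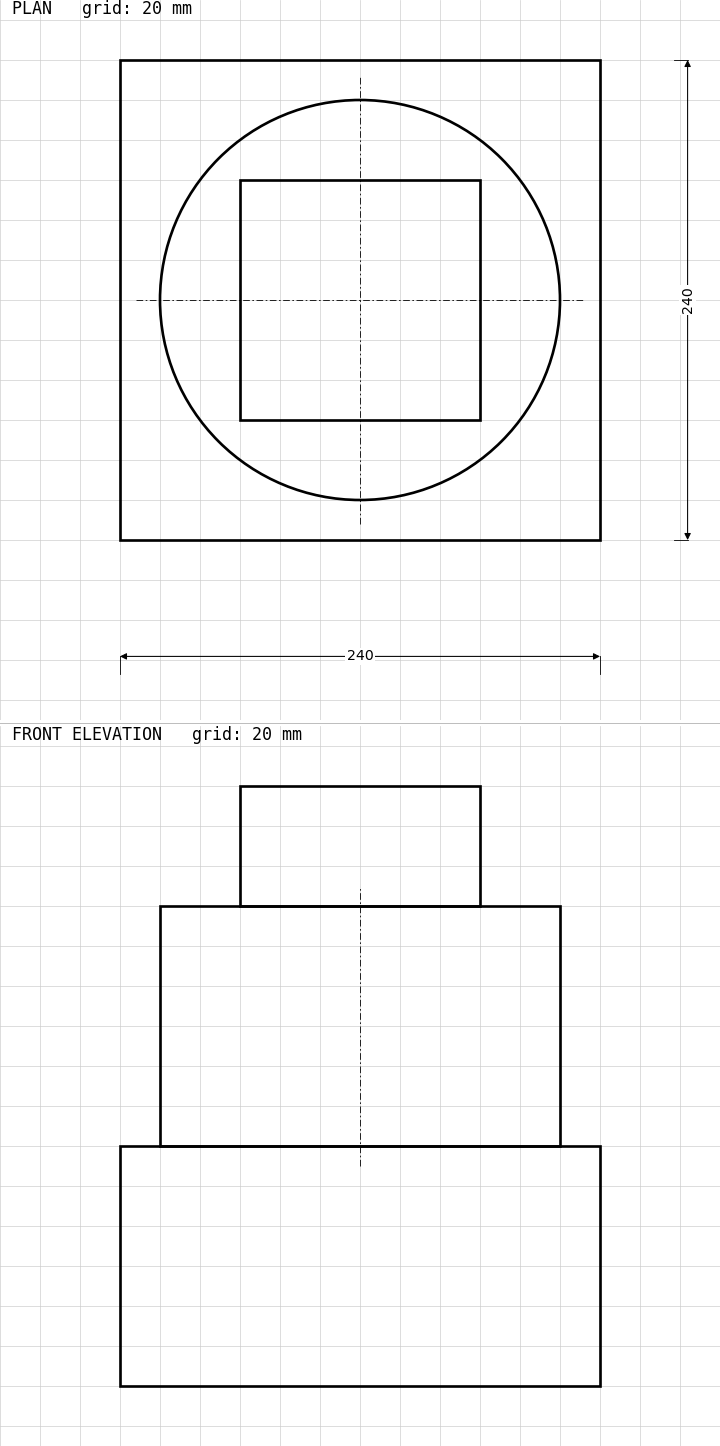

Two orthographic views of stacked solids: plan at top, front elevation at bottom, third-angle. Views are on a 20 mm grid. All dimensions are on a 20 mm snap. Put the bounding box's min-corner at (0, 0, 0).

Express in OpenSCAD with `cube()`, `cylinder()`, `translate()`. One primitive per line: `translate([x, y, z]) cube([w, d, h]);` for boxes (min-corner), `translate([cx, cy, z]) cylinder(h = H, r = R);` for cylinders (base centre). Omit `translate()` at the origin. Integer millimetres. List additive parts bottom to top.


cube([240, 240, 120]);
translate([120, 120, 120]) cylinder(h = 120, r = 100);
translate([60, 60, 240]) cube([120, 120, 60]);


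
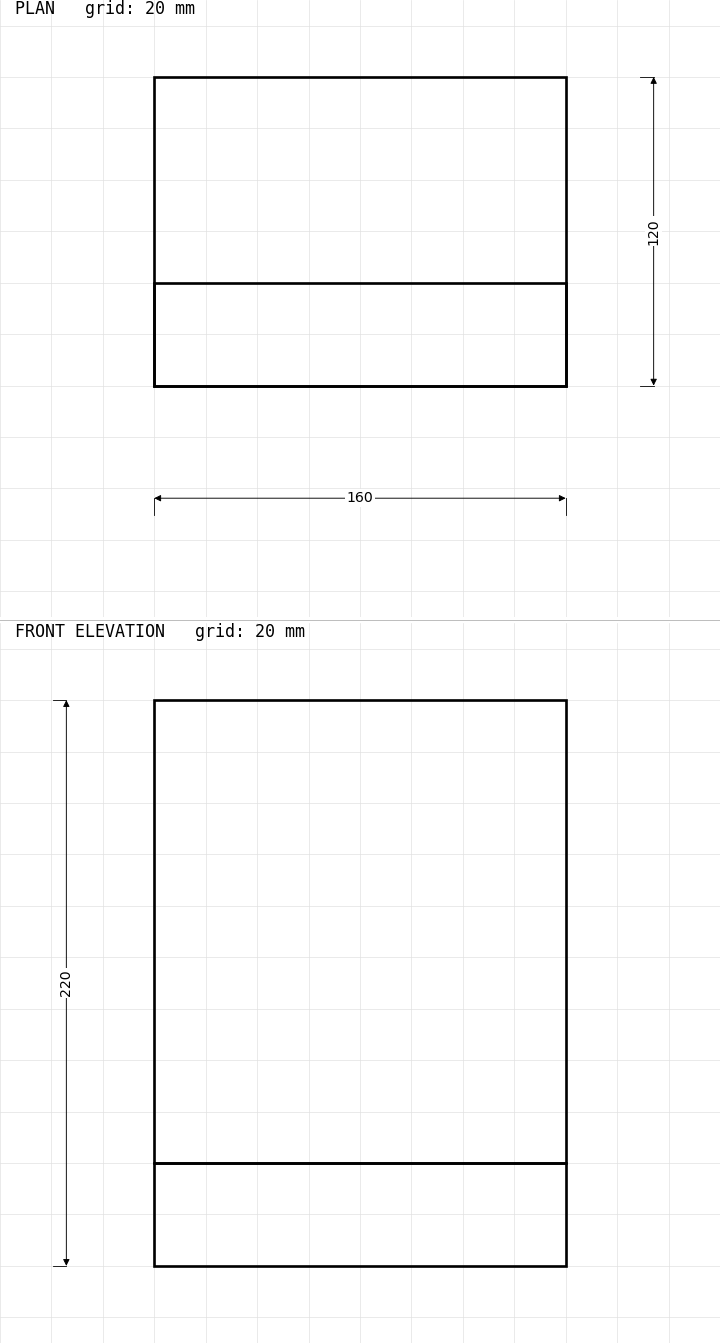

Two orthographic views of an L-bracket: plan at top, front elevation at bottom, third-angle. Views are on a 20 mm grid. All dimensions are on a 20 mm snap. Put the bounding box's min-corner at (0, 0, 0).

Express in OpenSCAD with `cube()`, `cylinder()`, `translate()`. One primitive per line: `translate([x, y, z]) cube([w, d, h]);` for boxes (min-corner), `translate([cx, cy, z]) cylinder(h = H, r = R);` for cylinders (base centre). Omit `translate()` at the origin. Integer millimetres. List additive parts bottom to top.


cube([160, 120, 40]);
translate([0, 0, 40]) cube([160, 40, 180]);
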